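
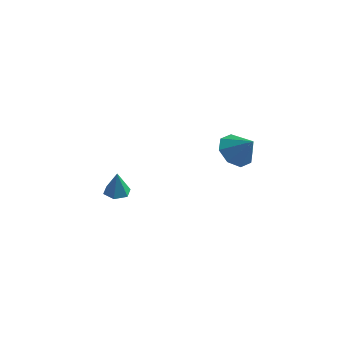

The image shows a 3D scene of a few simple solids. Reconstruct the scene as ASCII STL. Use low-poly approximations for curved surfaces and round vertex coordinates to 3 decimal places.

solid 
facet normal -0.655 0.152 -0.741
outer loop
vertex 3.341 2.754 0.584
vertex 2.867 2.202 0.89
vertex 2.946 2.983 0.98
endloop
endfacet
facet normal 0.681 0.671 0.292
outer loop
vertex 3.341 2.754 0.584
vertex 2.946 2.983 0.98
vertex 3.573 2.038 1.69
endloop
endfacet
facet normal -0.654 0.152 -0.741
outer loop
vertex 2.946 2.983 0.98
vertex 2.867 2.202 0.89
vertex 2.504 2.754 1.323
endloop
endfacet
facet normal 0.205 0.671 0.712
outer loop
vertex 2.946 2.983 0.98
vertex 2.504 2.754 1.323
vertex 3.573 2.038 1.69
endloop
endfacet
facet normal -0.654 0.151 -0.741
outer loop
vertex 2.504 2.754 1.323
vertex 2.867 2.202 0.89
vertex 2.274 2.201 1.413
endloop
endfacet
facet normal -0.175 0.229 0.958
outer loop
vertex 2.504 2.754 1.323
vertex 2.274 2.201 1.413
vertex 3.573 2.038 1.69
endloop
endfacet
facet normal -0.654 0.152 -0.741
outer loop
vertex 2.274 2.201 1.413
vertex 2.867 2.202 0.89
vertex 2.392 1.649 1.196
endloop
endfacet
facet normal -0.239 -0.399 0.885
outer loop
vertex 2.274 2.201 1.413
vertex 2.392 1.649 1.196
vertex 3.573 2.038 1.69
endloop
endfacet
facet normal -0.654 0.152 -0.741
outer loop
vertex 2.392 1.649 1.196
vertex 2.867 2.202 0.89
vertex 2.788 1.421 0.8
endloop
endfacet
facet normal 0.053 -0.842 0.537
outer loop
vertex 2.392 1.649 1.196
vertex 2.788 1.421 0.8
vertex 3.573 2.038 1.69
endloop
endfacet
facet normal -0.654 0.152 -0.741
outer loop
vertex 2.788 1.421 0.8
vertex 2.867 2.202 0.89
vertex 3.23 1.65 0.457
endloop
endfacet
facet normal 0.527 -0.841 0.118
outer loop
vertex 2.788 1.421 0.8
vertex 3.23 1.65 0.457
vertex 3.573 2.038 1.69
endloop
endfacet
facet normal -0.655 0.151 -0.741
outer loop
vertex 3.23 1.65 0.457
vertex 2.867 2.202 0.89
vertex 3.459 2.202 0.367
endloop
endfacet
facet normal 0.909 -0.398 -0.128
outer loop
vertex 3.23 1.65 0.457
vertex 3.459 2.202 0.367
vertex 3.573 2.038 1.69
endloop
endfacet
facet normal -0.654 0.151 -0.741
outer loop
vertex 3.459 2.202 0.367
vertex 2.867 2.202 0.89
vertex 3.341 2.754 0.584
endloop
endfacet
facet normal 0.972 0.229 -0.055
outer loop
vertex 3.459 2.202 0.367
vertex 3.341 2.754 0.584
vertex 3.573 2.038 1.69
endloop
endfacet
facet normal -0.031 0.019 -0.999
outer loop
vertex -1.698 2.985 -3.51
vertex -2.208 3.191 -3.49
vertex -1.775 3.53 -3.497
endloop
endfacet
facet normal 0.921 0.121 0.370
outer loop
vertex -1.698 2.985 -3.51
vertex -1.775 3.53 -3.497
vertex -2.172 3.169 -2.39
endloop
endfacet
facet normal -0.033 0.021 -0.999
outer loop
vertex -1.775 3.53 -3.497
vertex -2.208 3.191 -3.49
vertex -2.285 3.735 -3.476
endloop
endfacet
facet normal 0.356 0.843 0.403
outer loop
vertex -1.775 3.53 -3.497
vertex -2.285 3.735 -3.476
vertex -2.172 3.169 -2.39
endloop
endfacet
facet normal -0.033 0.021 -0.999
outer loop
vertex -2.285 3.735 -3.476
vertex -2.208 3.191 -3.49
vertex -2.718 3.396 -3.469
endloop
endfacet
facet normal -0.552 0.714 0.430
outer loop
vertex -2.285 3.735 -3.476
vertex -2.718 3.396 -3.469
vertex -2.172 3.169 -2.39
endloop
endfacet
facet normal -0.033 0.019 -0.999
outer loop
vertex -2.718 3.396 -3.469
vertex -2.208 3.191 -3.49
vertex -2.641 2.852 -3.482
endloop
endfacet
facet normal -0.895 -0.137 0.424
outer loop
vertex -2.718 3.396 -3.469
vertex -2.641 2.852 -3.482
vertex -2.172 3.169 -2.39
endloop
endfacet
facet normal -0.033 0.019 -0.999
outer loop
vertex -2.641 2.852 -3.482
vertex -2.208 3.191 -3.49
vertex -2.131 2.646 -3.503
endloop
endfacet
facet normal -0.331 -0.859 0.391
outer loop
vertex -2.641 2.852 -3.482
vertex -2.131 2.646 -3.503
vertex -2.172 3.169 -2.39
endloop
endfacet
facet normal -0.031 0.019 -0.999
outer loop
vertex -2.131 2.646 -3.503
vertex -2.208 3.191 -3.49
vertex -1.698 2.985 -3.51
endloop
endfacet
facet normal 0.578 -0.730 0.364
outer loop
vertex -2.131 2.646 -3.503
vertex -1.698 2.985 -3.51
vertex -2.172 3.169 -2.39
endloop
endfacet

endsolid


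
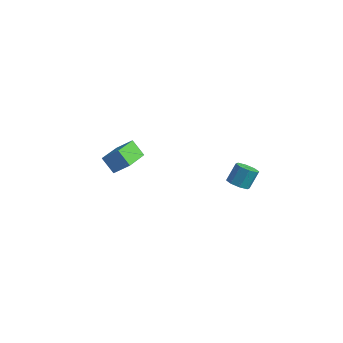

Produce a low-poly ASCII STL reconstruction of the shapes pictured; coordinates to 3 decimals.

solid 
facet normal -0.058 -0.530 -0.846
outer loop
vertex 4.056 -0.208 -1.377
vertex 3.606 -0.603 -1.099
vertex 3.584 -0.043 -1.448
endloop
endfacet
facet normal 0.351 0.782 -0.514
outer loop
vertex 4.056 -0.208 -1.377
vertex 3.584 -0.043 -1.448
vertex 4.123 0.418 -0.379
endloop
endfacet
facet normal 0.349 0.783 -0.514
outer loop
vertex 4.123 0.418 -0.379
vertex 3.584 -0.043 -1.448
vertex 3.651 0.582 -0.45
endloop
endfacet
facet normal 0.057 0.530 0.846
outer loop
vertex 4.123 0.418 -0.379
vertex 3.651 0.582 -0.45
vertex 3.674 0.023 -0.101
endloop
endfacet
facet normal -0.056 -0.530 -0.846
outer loop
vertex 3.584 -0.043 -1.448
vertex 3.606 -0.603 -1.099
vertex 3.125 -0.207 -1.315
endloop
endfacet
facet normal -0.414 0.784 -0.463
outer loop
vertex 3.584 -0.043 -1.448
vertex 3.125 -0.207 -1.315
vertex 3.651 0.582 -0.45
endloop
endfacet
facet normal -0.413 0.784 -0.464
outer loop
vertex 3.651 0.582 -0.45
vertex 3.125 -0.207 -1.315
vertex 3.192 0.419 -0.317
endloop
endfacet
facet normal 0.057 0.530 0.846
outer loop
vertex 3.651 0.582 -0.45
vertex 3.192 0.419 -0.317
vertex 3.674 0.023 -0.101
endloop
endfacet
facet normal -0.057 -0.531 -0.846
outer loop
vertex 3.125 -0.207 -1.315
vertex 3.606 -0.603 -1.099
vertex 2.948 -0.602 -1.055
endloop
endfacet
facet normal -0.935 0.326 -0.142
outer loop
vertex 3.125 -0.207 -1.315
vertex 2.948 -0.602 -1.055
vertex 3.192 0.419 -0.317
endloop
endfacet
facet normal -0.935 0.326 -0.142
outer loop
vertex 3.192 0.419 -0.317
vertex 2.948 -0.602 -1.055
vertex 3.015 0.024 -0.057
endloop
endfacet
facet normal 0.057 0.531 0.846
outer loop
vertex 3.192 0.419 -0.317
vertex 3.015 0.024 -0.057
vertex 3.674 0.023 -0.101
endloop
endfacet
facet normal -0.057 -0.530 -0.846
outer loop
vertex 2.948 -0.602 -1.055
vertex 3.606 -0.603 -1.099
vertex 3.157 -0.998 -0.821
endloop
endfacet
facet normal -0.909 -0.324 0.264
outer loop
vertex 2.948 -0.602 -1.055
vertex 3.157 -0.998 -0.821
vertex 3.015 0.024 -0.057
endloop
endfacet
facet normal -0.909 -0.324 0.264
outer loop
vertex 3.015 0.024 -0.057
vertex 3.157 -0.998 -0.821
vertex 3.224 -0.372 0.177
endloop
endfacet
facet normal 0.057 0.530 0.846
outer loop
vertex 3.015 0.024 -0.057
vertex 3.224 -0.372 0.177
vertex 3.674 0.023 -0.101
endloop
endfacet
facet normal -0.057 -0.530 -0.846
outer loop
vertex 3.157 -0.998 -0.821
vertex 3.606 -0.603 -1.099
vertex 3.629 -1.162 -0.75
endloop
endfacet
facet normal -0.349 -0.783 0.515
outer loop
vertex 3.157 -0.998 -0.821
vertex 3.629 -1.162 -0.75
vertex 3.224 -0.372 0.177
endloop
endfacet
facet normal -0.351 -0.783 0.514
outer loop
vertex 3.224 -0.372 0.177
vertex 3.629 -1.162 -0.75
vertex 3.696 -0.537 0.248
endloop
endfacet
facet normal 0.058 0.530 0.846
outer loop
vertex 3.224 -0.372 0.177
vertex 3.696 -0.537 0.248
vertex 3.674 0.023 -0.101
endloop
endfacet
facet normal -0.057 -0.530 -0.846
outer loop
vertex 3.629 -1.162 -0.75
vertex 3.606 -0.603 -1.099
vertex 4.088 -0.999 -0.883
endloop
endfacet
facet normal 0.413 -0.784 0.463
outer loop
vertex 3.629 -1.162 -0.75
vertex 4.088 -0.999 -0.883
vertex 3.696 -0.537 0.248
endloop
endfacet
facet normal 0.414 -0.783 0.464
outer loop
vertex 3.696 -0.537 0.248
vertex 4.088 -0.999 -0.883
vertex 4.155 -0.373 0.115
endloop
endfacet
facet normal 0.056 0.530 0.846
outer loop
vertex 3.696 -0.537 0.248
vertex 4.155 -0.373 0.115
vertex 3.674 0.023 -0.101
endloop
endfacet
facet normal -0.057 -0.531 -0.846
outer loop
vertex 4.088 -0.999 -0.883
vertex 3.606 -0.603 -1.099
vertex 4.265 -0.604 -1.143
endloop
endfacet
facet normal 0.935 -0.326 0.142
outer loop
vertex 4.088 -0.999 -0.883
vertex 4.265 -0.604 -1.143
vertex 4.155 -0.373 0.115
endloop
endfacet
facet normal 0.935 -0.326 0.142
outer loop
vertex 4.155 -0.373 0.115
vertex 4.265 -0.604 -1.143
vertex 4.332 0.022 -0.145
endloop
endfacet
facet normal 0.057 0.531 0.846
outer loop
vertex 4.155 -0.373 0.115
vertex 4.332 0.022 -0.145
vertex 3.674 0.023 -0.101
endloop
endfacet
facet normal -0.057 -0.530 -0.846
outer loop
vertex 4.265 -0.604 -1.143
vertex 3.606 -0.603 -1.099
vertex 4.056 -0.208 -1.377
endloop
endfacet
facet normal 0.909 0.324 -0.264
outer loop
vertex 4.265 -0.604 -1.143
vertex 4.056 -0.208 -1.377
vertex 4.332 0.022 -0.145
endloop
endfacet
facet normal 0.909 0.324 -0.264
outer loop
vertex 4.332 0.022 -0.145
vertex 4.056 -0.208 -1.377
vertex 4.123 0.418 -0.379
endloop
endfacet
facet normal 0.057 0.530 0.846
outer loop
vertex 4.332 0.022 -0.145
vertex 4.123 0.418 -0.379
vertex 3.674 0.023 -0.101
endloop
endfacet
facet normal -0.633 -0.460 -0.623
outer loop
vertex -3.538 -3.422 -1.249
vertex -4.389 -1.569 -1.753
vertex -2.779 -3.306 -2.105
endloop
endfacet
facet normal 0.405 -0.882 0.240
outer loop
vertex -2.071 -2.791 -1.407
vertex -3.538 -3.422 -1.249
vertex -2.779 -3.306 -2.105
endloop
endfacet
facet normal -0.633 -0.460 -0.623
outer loop
vertex -2.779 -3.306 -2.105
vertex -4.389 -1.569 -1.753
vertex -3.63 -1.453 -2.609
endloop
endfacet
facet normal 0.660 0.101 -0.744
outer loop
vertex -3.63 -1.453 -2.609
vertex -2.071 -2.791 -1.407
vertex -2.779 -3.306 -2.105
endloop
endfacet
facet normal -0.660 -0.101 0.744
outer loop
vertex -3.538 -3.422 -1.249
vertex -3.681 -1.054 -1.055
vertex -4.389 -1.569 -1.753
endloop
endfacet
facet normal 0.405 -0.882 0.240
outer loop
vertex -2.83 -2.907 -0.551
vertex -3.538 -3.422 -1.249
vertex -2.071 -2.791 -1.407
endloop
endfacet
facet normal -0.660 -0.101 0.744
outer loop
vertex -2.83 -2.907 -0.551
vertex -3.681 -1.054 -1.055
vertex -3.538 -3.422 -1.249
endloop
endfacet
facet normal -0.405 0.882 -0.240
outer loop
vertex -4.389 -1.569 -1.753
vertex -3.681 -1.054 -1.055
vertex -3.63 -1.453 -2.609
endloop
endfacet
facet normal 0.660 0.101 -0.744
outer loop
vertex -2.922 -0.938 -1.911
vertex -2.071 -2.791 -1.407
vertex -3.63 -1.453 -2.609
endloop
endfacet
facet normal -0.405 0.882 -0.240
outer loop
vertex -3.63 -1.453 -2.609
vertex -3.681 -1.054 -1.055
vertex -2.922 -0.938 -1.911
endloop
endfacet
facet normal 0.633 0.460 0.623
outer loop
vertex -2.922 -0.938 -1.911
vertex -2.83 -2.907 -0.551
vertex -2.071 -2.791 -1.407
endloop
endfacet
facet normal 0.633 0.460 0.623
outer loop
vertex -3.681 -1.054 -1.055
vertex -2.83 -2.907 -0.551
vertex -2.922 -0.938 -1.911
endloop
endfacet

endsolid


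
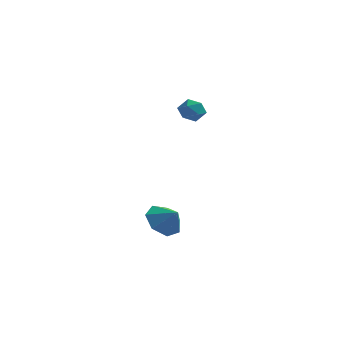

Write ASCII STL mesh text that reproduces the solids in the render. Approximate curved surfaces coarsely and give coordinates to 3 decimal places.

solid 
facet normal -0.814 0.272 0.513
outer loop
vertex 2.266 0.363 3.884
vertex 2.076 -0.375 3.974
vertex 2.52 -0.026 4.494
endloop
endfacet
facet normal -0.290 0.747 0.598
outer loop
vertex 2.266 0.363 3.884
vertex 2.52 -0.026 4.494
vertex 2.99 0.454 4.122
endloop
endfacet
facet normal -0.109 0.993 -0.048
outer loop
vertex 2.266 0.363 3.884
vertex 2.99 0.454 4.122
vertex 2.836 0.401 3.372
endloop
endfacet
facet normal -0.521 0.669 -0.530
outer loop
vertex 2.266 0.363 3.884
vertex 2.836 0.401 3.372
vertex 2.272 -0.111 3.28
endloop
endfacet
facet normal -0.957 0.224 -0.185
outer loop
vertex 2.266 0.363 3.884
vertex 2.272 -0.111 3.28
vertex 2.076 -0.375 3.974
endloop
endfacet
facet normal 0.274 0.407 0.871
outer loop
vertex 2.99 0.454 4.122
vertex 2.52 -0.026 4.494
vertex 3.248 -0.229 4.36
endloop
endfacet
facet normal -0.574 -0.364 0.734
outer loop
vertex 2.52 -0.026 4.494
vertex 2.076 -0.375 3.974
vertex 2.684 -0.741 4.268
endloop
endfacet
facet normal -0.805 -0.442 -0.396
outer loop
vertex 2.076 -0.375 3.974
vertex 2.272 -0.111 3.28
vertex 2.53 -0.794 3.518
endloop
endfacet
facet normal -0.098 0.279 -0.955
outer loop
vertex 2.272 -0.111 3.28
vertex 2.836 0.401 3.372
vertex 3.0 -0.314 3.146
endloop
endfacet
facet normal 0.568 0.804 -0.174
outer loop
vertex 2.836 0.401 3.372
vertex 2.99 0.454 4.122
vertex 3.444 0.035 3.666
endloop
endfacet
facet normal 0.521 -0.669 0.530
outer loop
vertex 3.254 -0.703 3.756
vertex 3.248 -0.229 4.36
vertex 2.684 -0.741 4.268
endloop
endfacet
facet normal 0.109 -0.993 0.048
outer loop
vertex 3.254 -0.703 3.756
vertex 2.684 -0.741 4.268
vertex 2.53 -0.794 3.518
endloop
endfacet
facet normal 0.290 -0.747 -0.598
outer loop
vertex 3.254 -0.703 3.756
vertex 2.53 -0.794 3.518
vertex 3.0 -0.314 3.146
endloop
endfacet
facet normal 0.814 -0.272 -0.513
outer loop
vertex 3.254 -0.703 3.756
vertex 3.0 -0.314 3.146
vertex 3.444 0.035 3.666
endloop
endfacet
facet normal 0.957 -0.224 0.185
outer loop
vertex 3.254 -0.703 3.756
vertex 3.444 0.035 3.666
vertex 3.248 -0.229 4.36
endloop
endfacet
facet normal 0.098 -0.279 0.955
outer loop
vertex 2.684 -0.741 4.268
vertex 3.248 -0.229 4.36
vertex 2.52 -0.026 4.494
endloop
endfacet
facet normal -0.568 -0.804 0.174
outer loop
vertex 2.53 -0.794 3.518
vertex 2.684 -0.741 4.268
vertex 2.076 -0.375 3.974
endloop
endfacet
facet normal -0.274 -0.407 -0.871
outer loop
vertex 3.0 -0.314 3.146
vertex 2.53 -0.794 3.518
vertex 2.272 -0.111 3.28
endloop
endfacet
facet normal 0.574 0.364 -0.734
outer loop
vertex 3.444 0.035 3.666
vertex 3.0 -0.314 3.146
vertex 2.836 0.401 3.372
endloop
endfacet
facet normal 0.805 0.442 0.396
outer loop
vertex 3.248 -0.229 4.36
vertex 3.444 0.035 3.666
vertex 2.99 0.454 4.122
endloop
endfacet
facet normal -0.706 0.267 -0.656
outer loop
vertex 2.545 -1.523 -3.08
vertex 2.003 -2.433 -2.867
vertex 1.919 -1.47 -2.385
endloop
endfacet
facet normal 0.630 0.573 0.524
outer loop
vertex 2.545 -1.523 -3.08
vertex 1.919 -1.47 -2.385
vertex 2.837 -2.747 -2.093
endloop
endfacet
facet normal -0.707 0.266 -0.655
outer loop
vertex 1.919 -1.47 -2.385
vertex 2.003 -2.433 -2.867
vertex 1.357 -2.142 -2.052
endloop
endfacet
facet normal 0.160 0.328 0.931
outer loop
vertex 1.919 -1.47 -2.385
vertex 1.357 -2.142 -2.052
vertex 2.837 -2.747 -2.093
endloop
endfacet
facet normal -0.707 0.267 -0.655
outer loop
vertex 1.357 -2.142 -2.052
vertex 2.003 -2.433 -2.867
vertex 1.281 -3.033 -2.333
endloop
endfacet
facet normal -0.093 -0.292 0.952
outer loop
vertex 1.357 -2.142 -2.052
vertex 1.281 -3.033 -2.333
vertex 2.837 -2.747 -2.093
endloop
endfacet
facet normal -0.706 0.266 -0.656
outer loop
vertex 1.281 -3.033 -2.333
vertex 2.003 -2.433 -2.867
vertex 1.75 -3.472 -3.016
endloop
endfacet
facet normal 0.063 -0.819 0.570
outer loop
vertex 1.281 -3.033 -2.333
vertex 1.75 -3.472 -3.016
vertex 2.837 -2.747 -2.093
endloop
endfacet
facet normal -0.707 0.266 -0.655
outer loop
vertex 1.75 -3.472 -3.016
vertex 2.003 -2.433 -2.867
vertex 2.409 -3.128 -3.587
endloop
endfacet
facet normal 0.510 -0.857 0.072
outer loop
vertex 1.75 -3.472 -3.016
vertex 2.409 -3.128 -3.587
vertex 2.837 -2.747 -2.093
endloop
endfacet
facet normal -0.706 0.267 -0.656
outer loop
vertex 2.409 -3.128 -3.587
vertex 2.003 -2.433 -2.867
vertex 2.763 -2.261 -3.615
endloop
endfacet
facet normal 0.911 -0.377 -0.165
outer loop
vertex 2.409 -3.128 -3.587
vertex 2.763 -2.261 -3.615
vertex 2.837 -2.747 -2.093
endloop
endfacet
facet normal -0.706 0.267 -0.656
outer loop
vertex 2.763 -2.261 -3.615
vertex 2.003 -2.433 -2.867
vertex 2.545 -1.523 -3.08
endloop
endfacet
facet normal 0.965 0.259 0.036
outer loop
vertex 2.763 -2.261 -3.615
vertex 2.545 -1.523 -3.08
vertex 2.837 -2.747 -2.093
endloop
endfacet

endsolid


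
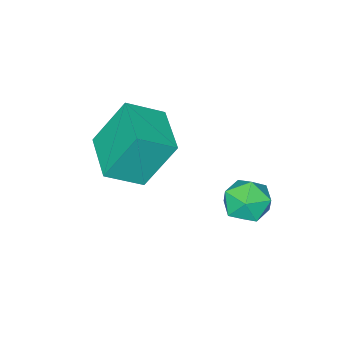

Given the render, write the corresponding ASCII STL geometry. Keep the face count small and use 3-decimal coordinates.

solid 
facet normal -0.641 0.354 0.681
outer loop
vertex -2.071 1.072 -2.443
vertex -1.392 1.063 -1.799
vertex -1.529 1.825 -2.324
endloop
endfacet
facet normal -0.813 0.581 0.026
outer loop
vertex -2.071 1.072 -2.443
vertex -1.529 1.825 -2.324
vertex -1.757 1.545 -3.187
endloop
endfacet
facet normal -0.923 0.007 -0.385
outer loop
vertex -2.071 1.072 -2.443
vertex -1.757 1.545 -3.187
vertex -1.761 0.609 -3.195
endloop
endfacet
facet normal -0.819 -0.574 0.016
outer loop
vertex -2.071 1.072 -2.443
vertex -1.761 0.609 -3.195
vertex -1.535 0.311 -2.337
endloop
endfacet
facet normal -0.645 -0.360 0.675
outer loop
vertex -2.071 1.072 -2.443
vertex -1.535 0.311 -2.337
vertex -1.392 1.063 -1.799
endloop
endfacet
facet normal -0.255 0.937 -0.237
outer loop
vertex -1.757 1.545 -3.187
vertex -1.529 1.825 -2.324
vertex -0.885 1.829 -3.003
endloop
endfacet
facet normal 0.024 0.570 0.821
outer loop
vertex -1.529 1.825 -2.324
vertex -1.392 1.063 -1.799
vertex -0.659 1.531 -2.145
endloop
endfacet
facet normal 0.019 -0.584 0.811
outer loop
vertex -1.392 1.063 -1.799
vertex -1.535 0.311 -2.337
vertex -0.663 0.595 -2.153
endloop
endfacet
facet normal -0.262 -0.931 -0.254
outer loop
vertex -1.535 0.311 -2.337
vertex -1.761 0.609 -3.195
vertex -0.891 0.315 -3.016
endloop
endfacet
facet normal -0.432 0.010 -0.902
outer loop
vertex -1.761 0.609 -3.195
vertex -1.757 1.545 -3.187
vertex -1.028 1.077 -3.541
endloop
endfacet
facet normal 0.819 0.574 -0.016
outer loop
vertex -0.349 1.068 -2.897
vertex -0.885 1.829 -3.003
vertex -0.659 1.531 -2.145
endloop
endfacet
facet normal 0.923 -0.007 0.385
outer loop
vertex -0.349 1.068 -2.897
vertex -0.659 1.531 -2.145
vertex -0.663 0.595 -2.153
endloop
endfacet
facet normal 0.813 -0.581 -0.026
outer loop
vertex -0.349 1.068 -2.897
vertex -0.663 0.595 -2.153
vertex -0.891 0.315 -3.016
endloop
endfacet
facet normal 0.641 -0.354 -0.681
outer loop
vertex -0.349 1.068 -2.897
vertex -0.891 0.315 -3.016
vertex -1.028 1.077 -3.541
endloop
endfacet
facet normal 0.645 0.360 -0.675
outer loop
vertex -0.349 1.068 -2.897
vertex -1.028 1.077 -3.541
vertex -0.885 1.829 -3.003
endloop
endfacet
facet normal 0.262 0.931 0.254
outer loop
vertex -0.659 1.531 -2.145
vertex -0.885 1.829 -3.003
vertex -1.529 1.825 -2.324
endloop
endfacet
facet normal 0.432 -0.010 0.902
outer loop
vertex -0.663 0.595 -2.153
vertex -0.659 1.531 -2.145
vertex -1.392 1.063 -1.799
endloop
endfacet
facet normal 0.255 -0.937 0.237
outer loop
vertex -0.891 0.315 -3.016
vertex -0.663 0.595 -2.153
vertex -1.535 0.311 -2.337
endloop
endfacet
facet normal -0.024 -0.570 -0.821
outer loop
vertex -1.028 1.077 -3.541
vertex -0.891 0.315 -3.016
vertex -1.761 0.609 -3.195
endloop
endfacet
facet normal -0.019 0.584 -0.811
outer loop
vertex -0.885 1.829 -3.003
vertex -1.028 1.077 -3.541
vertex -1.757 1.545 -3.187
endloop
endfacet
facet normal -0.509 -0.859 0.058
outer loop
vertex 0.448 -2.919 0.789
vertex -0.714 -2.284 0.002
vertex 1.327 -3.563 -1.03
endloop
endfacet
facet normal 0.754 -0.412 0.511
outer loop
vertex 2.314 -1.896 -1.142
vertex 0.448 -2.919 0.789
vertex 1.327 -3.563 -1.03
endloop
endfacet
facet normal -0.509 -0.859 0.058
outer loop
vertex 1.327 -3.563 -1.03
vertex -0.714 -2.284 0.002
vertex 0.165 -2.927 -1.816
endloop
endfacet
facet normal 0.415 -0.303 -0.858
outer loop
vertex 0.165 -2.927 -1.816
vertex 2.314 -1.896 -1.142
vertex 1.327 -3.563 -1.03
endloop
endfacet
facet normal -0.415 0.303 0.858
outer loop
vertex 0.448 -2.919 0.789
vertex 0.273 -0.617 -0.11
vertex -0.714 -2.284 0.002
endloop
endfacet
facet normal 0.754 -0.412 0.511
outer loop
vertex 1.435 -1.253 0.676
vertex 0.448 -2.919 0.789
vertex 2.314 -1.896 -1.142
endloop
endfacet
facet normal -0.414 0.304 0.858
outer loop
vertex 1.435 -1.253 0.676
vertex 0.273 -0.617 -0.11
vertex 0.448 -2.919 0.789
endloop
endfacet
facet normal -0.754 0.412 -0.511
outer loop
vertex -0.714 -2.284 0.002
vertex 0.273 -0.617 -0.11
vertex 0.165 -2.927 -1.816
endloop
endfacet
facet normal 0.415 -0.304 -0.858
outer loop
vertex 1.152 -1.261 -1.929
vertex 2.314 -1.896 -1.142
vertex 0.165 -2.927 -1.816
endloop
endfacet
facet normal -0.754 0.412 -0.511
outer loop
vertex 0.165 -2.927 -1.816
vertex 0.273 -0.617 -0.11
vertex 1.152 -1.261 -1.929
endloop
endfacet
facet normal 0.509 0.859 -0.058
outer loop
vertex 1.152 -1.261 -1.929
vertex 1.435 -1.253 0.676
vertex 2.314 -1.896 -1.142
endloop
endfacet
facet normal 0.509 0.859 -0.058
outer loop
vertex 0.273 -0.617 -0.11
vertex 1.435 -1.253 0.676
vertex 1.152 -1.261 -1.929
endloop
endfacet

endsolid


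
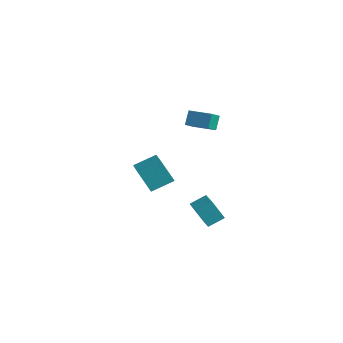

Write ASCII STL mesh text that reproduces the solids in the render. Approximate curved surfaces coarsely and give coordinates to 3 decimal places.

solid 
facet normal -0.575 -0.042 0.817
outer loop
vertex -1.4 -3.912 0.268
vertex -2.818 -2.507 -0.658
vertex -2.125 -5.019 -0.3
endloop
endfacet
facet normal 0.645 -0.638 0.421
outer loop
vertex -1.222 -4.953 -1.582
vertex -1.4 -3.912 0.268
vertex -2.125 -5.019 -0.3
endloop
endfacet
facet normal -0.575 -0.042 0.817
outer loop
vertex -2.125 -5.019 -0.3
vertex -2.818 -2.507 -0.658
vertex -3.543 -3.614 -1.226
endloop
endfacet
facet normal -0.504 -0.768 -0.394
outer loop
vertex -3.543 -3.614 -1.226
vertex -1.222 -4.953 -1.582
vertex -2.125 -5.019 -0.3
endloop
endfacet
facet normal 0.504 0.768 0.394
outer loop
vertex -1.4 -3.912 0.268
vertex -1.915 -2.441 -1.94
vertex -2.818 -2.507 -0.658
endloop
endfacet
facet normal 0.645 -0.638 0.421
outer loop
vertex -0.497 -3.846 -1.014
vertex -1.4 -3.912 0.268
vertex -1.222 -4.953 -1.582
endloop
endfacet
facet normal 0.504 0.768 0.394
outer loop
vertex -0.497 -3.846 -1.014
vertex -1.915 -2.441 -1.94
vertex -1.4 -3.912 0.268
endloop
endfacet
facet normal -0.645 0.638 -0.421
outer loop
vertex -2.818 -2.507 -0.658
vertex -1.915 -2.441 -1.94
vertex -3.543 -3.614 -1.226
endloop
endfacet
facet normal -0.504 -0.768 -0.394
outer loop
vertex -2.64 -3.548 -2.508
vertex -1.222 -4.953 -1.582
vertex -3.543 -3.614 -1.226
endloop
endfacet
facet normal -0.645 0.638 -0.421
outer loop
vertex -3.543 -3.614 -1.226
vertex -1.915 -2.441 -1.94
vertex -2.64 -3.548 -2.508
endloop
endfacet
facet normal 0.575 0.042 -0.817
outer loop
vertex -2.64 -3.548 -2.508
vertex -0.497 -3.846 -1.014
vertex -1.222 -4.953 -1.582
endloop
endfacet
facet normal 0.575 0.042 -0.817
outer loop
vertex -1.915 -2.441 -1.94
vertex -0.497 -3.846 -1.014
vertex -2.64 -3.548 -2.508
endloop
endfacet
facet normal -0.548 -0.135 0.825
outer loop
vertex 0.487 -3.324 -3.243
vertex 0.977 -2.492 -2.782
vertex -0.57 -2.398 -3.794
endloop
endfacet
facet normal -0.457 -0.778 -0.431
outer loop
vertex 0.203 -2.208 -4.958
vertex 0.487 -3.324 -3.243
vertex -0.57 -2.398 -3.794
endloop
endfacet
facet normal -0.548 -0.133 0.826
outer loop
vertex -0.57 -2.398 -3.794
vertex 0.977 -2.492 -2.782
vertex -0.08 -1.565 -3.334
endloop
endfacet
facet normal -0.700 0.613 -0.365
outer loop
vertex -0.08 -1.565 -3.334
vertex 0.203 -2.208 -4.958
vertex -0.57 -2.398 -3.794
endloop
endfacet
facet normal 0.700 -0.614 0.365
outer loop
vertex 0.487 -3.324 -3.243
vertex 1.75 -2.302 -3.946
vertex 0.977 -2.492 -2.782
endloop
endfacet
facet normal -0.458 -0.778 -0.431
outer loop
vertex 1.26 -3.135 -4.406
vertex 0.487 -3.324 -3.243
vertex 0.203 -2.208 -4.958
endloop
endfacet
facet normal 0.700 -0.614 0.366
outer loop
vertex 1.26 -3.135 -4.406
vertex 1.75 -2.302 -3.946
vertex 0.487 -3.324 -3.243
endloop
endfacet
facet normal 0.457 0.778 0.431
outer loop
vertex 0.977 -2.492 -2.782
vertex 1.75 -2.302 -3.946
vertex -0.08 -1.565 -3.334
endloop
endfacet
facet normal -0.700 0.614 -0.365
outer loop
vertex 0.693 -1.376 -4.497
vertex 0.203 -2.208 -4.958
vertex -0.08 -1.565 -3.334
endloop
endfacet
facet normal 0.457 0.778 0.430
outer loop
vertex -0.08 -1.565 -3.334
vertex 1.75 -2.302 -3.946
vertex 0.693 -1.376 -4.497
endloop
endfacet
facet normal 0.549 0.134 -0.825
outer loop
vertex 0.693 -1.376 -4.497
vertex 1.26 -3.135 -4.406
vertex 0.203 -2.208 -4.958
endloop
endfacet
facet normal 0.548 0.134 -0.826
outer loop
vertex 1.75 -2.302 -3.946
vertex 1.26 -3.135 -4.406
vertex 0.693 -1.376 -4.497
endloop
endfacet
facet normal -0.980 -0.156 -0.123
outer loop
vertex -0.334 -3.145 3.165
vertex -0.518 -2.587 3.924
vertex -0.384 -2.37 2.584
endloop
endfacet
facet normal 0.192 -0.581 -0.791
outer loop
vertex 0.978 -2.153 2.756
vertex -0.334 -3.145 3.165
vertex -0.384 -2.37 2.584
endloop
endfacet
facet normal -0.980 -0.156 -0.123
outer loop
vertex -0.384 -2.37 2.584
vertex -0.518 -2.587 3.924
vertex -0.568 -1.812 3.343
endloop
endfacet
facet normal -0.052 0.799 -0.600
outer loop
vertex -0.568 -1.812 3.343
vertex 0.978 -2.153 2.756
vertex -0.384 -2.37 2.584
endloop
endfacet
facet normal 0.052 -0.799 0.600
outer loop
vertex -0.334 -3.145 3.165
vertex 0.844 -2.37 4.096
vertex -0.518 -2.587 3.924
endloop
endfacet
facet normal 0.192 -0.581 -0.791
outer loop
vertex 1.028 -2.928 3.337
vertex -0.334 -3.145 3.165
vertex 0.978 -2.153 2.756
endloop
endfacet
facet normal 0.052 -0.799 0.600
outer loop
vertex 1.028 -2.928 3.337
vertex 0.844 -2.37 4.096
vertex -0.334 -3.145 3.165
endloop
endfacet
facet normal -0.192 0.581 0.791
outer loop
vertex -0.518 -2.587 3.924
vertex 0.844 -2.37 4.096
vertex -0.568 -1.812 3.343
endloop
endfacet
facet normal -0.052 0.799 -0.600
outer loop
vertex 0.794 -1.595 3.515
vertex 0.978 -2.153 2.756
vertex -0.568 -1.812 3.343
endloop
endfacet
facet normal -0.192 0.581 0.791
outer loop
vertex -0.568 -1.812 3.343
vertex 0.844 -2.37 4.096
vertex 0.794 -1.595 3.515
endloop
endfacet
facet normal 0.980 0.156 0.123
outer loop
vertex 0.794 -1.595 3.515
vertex 1.028 -2.928 3.337
vertex 0.978 -2.153 2.756
endloop
endfacet
facet normal 0.980 0.156 0.123
outer loop
vertex 0.844 -2.37 4.096
vertex 1.028 -2.928 3.337
vertex 0.794 -1.595 3.515
endloop
endfacet

endsolid


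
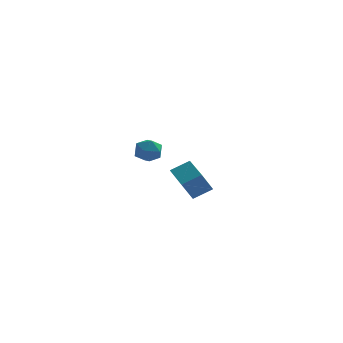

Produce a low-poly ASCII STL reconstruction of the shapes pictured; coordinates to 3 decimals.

solid 
facet normal -0.693 0.511 0.508
outer loop
vertex -0.323 -3.575 2.696
vertex -0.306 -4.03 3.177
vertex 0.099 -3.506 3.202
endloop
endfacet
facet normal -0.290 0.950 0.113
outer loop
vertex -0.323 -3.575 2.696
vertex 0.099 -3.506 3.202
vertex 0.298 -3.372 2.584
endloop
endfacet
facet normal -0.346 0.747 -0.568
outer loop
vertex -0.323 -3.575 2.696
vertex 0.298 -3.372 2.584
vertex 0.015 -3.812 2.178
endloop
endfacet
facet normal -0.783 0.183 -0.595
outer loop
vertex -0.323 -3.575 2.696
vertex 0.015 -3.812 2.178
vertex -0.358 -4.219 2.544
endloop
endfacet
facet normal -0.997 0.037 0.071
outer loop
vertex -0.323 -3.575 2.696
vertex -0.358 -4.219 2.544
vertex -0.306 -4.03 3.177
endloop
endfacet
facet normal 0.390 0.866 0.313
outer loop
vertex 0.298 -3.372 2.584
vertex 0.099 -3.506 3.202
vertex 0.698 -3.701 2.996
endloop
endfacet
facet normal -0.260 0.156 0.953
outer loop
vertex 0.099 -3.506 3.202
vertex -0.306 -4.03 3.177
vertex 0.325 -4.108 3.362
endloop
endfacet
facet normal -0.754 -0.610 0.244
outer loop
vertex -0.306 -4.03 3.177
vertex -0.358 -4.219 2.544
vertex 0.042 -4.548 2.956
endloop
endfacet
facet normal -0.408 -0.375 -0.833
outer loop
vertex -0.358 -4.219 2.544
vertex 0.015 -3.812 2.178
vertex 0.241 -4.414 2.338
endloop
endfacet
facet normal 0.298 0.537 -0.789
outer loop
vertex 0.015 -3.812 2.178
vertex 0.298 -3.372 2.584
vertex 0.646 -3.89 2.363
endloop
endfacet
facet normal 0.783 -0.183 0.595
outer loop
vertex 0.663 -4.345 2.844
vertex 0.698 -3.701 2.996
vertex 0.325 -4.108 3.362
endloop
endfacet
facet normal 0.346 -0.747 0.568
outer loop
vertex 0.663 -4.345 2.844
vertex 0.325 -4.108 3.362
vertex 0.042 -4.548 2.956
endloop
endfacet
facet normal 0.290 -0.950 -0.113
outer loop
vertex 0.663 -4.345 2.844
vertex 0.042 -4.548 2.956
vertex 0.241 -4.414 2.338
endloop
endfacet
facet normal 0.693 -0.511 -0.508
outer loop
vertex 0.663 -4.345 2.844
vertex 0.241 -4.414 2.338
vertex 0.646 -3.89 2.363
endloop
endfacet
facet normal 0.997 -0.037 -0.071
outer loop
vertex 0.663 -4.345 2.844
vertex 0.646 -3.89 2.363
vertex 0.698 -3.701 2.996
endloop
endfacet
facet normal 0.408 0.375 0.833
outer loop
vertex 0.325 -4.108 3.362
vertex 0.698 -3.701 2.996
vertex 0.099 -3.506 3.202
endloop
endfacet
facet normal -0.298 -0.537 0.789
outer loop
vertex 0.042 -4.548 2.956
vertex 0.325 -4.108 3.362
vertex -0.306 -4.03 3.177
endloop
endfacet
facet normal -0.390 -0.866 -0.313
outer loop
vertex 0.241 -4.414 2.338
vertex 0.042 -4.548 2.956
vertex -0.358 -4.219 2.544
endloop
endfacet
facet normal 0.260 -0.156 -0.953
outer loop
vertex 0.646 -3.89 2.363
vertex 0.241 -4.414 2.338
vertex 0.015 -3.812 2.178
endloop
endfacet
facet normal 0.754 0.610 -0.244
outer loop
vertex 0.698 -3.701 2.996
vertex 0.646 -3.89 2.363
vertex 0.298 -3.372 2.584
endloop
endfacet
facet normal -0.839 -0.230 -0.494
outer loop
vertex 1.3 0.4 -0.726
vertex 0.715 1.88 -0.422
vertex 1.769 0.786 -1.702
endloop
endfacet
facet normal 0.360 -0.914 -0.188
outer loop
vertex 2.625 1.02 -1.198
vertex 1.3 0.4 -0.726
vertex 1.769 0.786 -1.702
endloop
endfacet
facet normal -0.838 -0.229 -0.494
outer loop
vertex 1.769 0.786 -1.702
vertex 0.715 1.88 -0.422
vertex 1.185 2.266 -1.398
endloop
endfacet
facet normal 0.408 0.335 -0.849
outer loop
vertex 1.185 2.266 -1.398
vertex 2.625 1.02 -1.198
vertex 1.769 0.786 -1.702
endloop
endfacet
facet normal -0.408 -0.336 0.849
outer loop
vertex 1.3 0.4 -0.726
vertex 1.571 2.114 0.082
vertex 0.715 1.88 -0.422
endloop
endfacet
facet normal 0.361 -0.914 -0.188
outer loop
vertex 2.155 0.634 -0.222
vertex 1.3 0.4 -0.726
vertex 2.625 1.02 -1.198
endloop
endfacet
facet normal -0.409 -0.336 0.849
outer loop
vertex 2.155 0.634 -0.222
vertex 1.571 2.114 0.082
vertex 1.3 0.4 -0.726
endloop
endfacet
facet normal -0.360 0.914 0.188
outer loop
vertex 0.715 1.88 -0.422
vertex 1.571 2.114 0.082
vertex 1.185 2.266 -1.398
endloop
endfacet
facet normal 0.408 0.336 -0.849
outer loop
vertex 2.04 2.5 -0.894
vertex 2.625 1.02 -1.198
vertex 1.185 2.266 -1.398
endloop
endfacet
facet normal -0.361 0.914 0.188
outer loop
vertex 1.185 2.266 -1.398
vertex 1.571 2.114 0.082
vertex 2.04 2.5 -0.894
endloop
endfacet
facet normal 0.838 0.230 0.495
outer loop
vertex 2.04 2.5 -0.894
vertex 2.155 0.634 -0.222
vertex 2.625 1.02 -1.198
endloop
endfacet
facet normal 0.839 0.230 0.494
outer loop
vertex 1.571 2.114 0.082
vertex 2.155 0.634 -0.222
vertex 2.04 2.5 -0.894
endloop
endfacet

endsolid


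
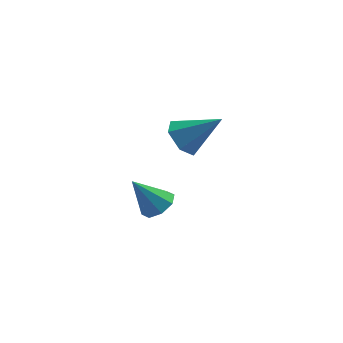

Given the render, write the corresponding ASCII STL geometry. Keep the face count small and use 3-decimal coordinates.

solid 
facet normal -0.785 0.020 -0.619
outer loop
vertex 3.618 -0.065 2.831
vertex 3.17 0.418 3.414
vertex 3.663 0.814 2.802
endloop
endfacet
facet normal 0.869 -0.061 -0.491
outer loop
vertex 3.618 -0.065 2.831
vertex 3.663 0.814 2.802
vertex 4.63 0.382 4.566
endloop
endfacet
facet normal -0.785 0.020 -0.619
outer loop
vertex 3.663 0.814 2.802
vertex 3.17 0.418 3.414
vertex 3.215 1.297 3.385
endloop
endfacet
facet normal 0.624 0.766 -0.155
outer loop
vertex 3.663 0.814 2.802
vertex 3.215 1.297 3.385
vertex 4.63 0.382 4.566
endloop
endfacet
facet normal -0.785 0.020 -0.619
outer loop
vertex 3.215 1.297 3.385
vertex 3.17 0.418 3.414
vertex 2.722 0.901 3.998
endloop
endfacet
facet normal 0.053 0.819 0.571
outer loop
vertex 3.215 1.297 3.385
vertex 2.722 0.901 3.998
vertex 4.63 0.382 4.566
endloop
endfacet
facet normal -0.785 0.020 -0.619
outer loop
vertex 2.722 0.901 3.998
vertex 3.17 0.418 3.414
vertex 2.677 0.023 4.027
endloop
endfacet
facet normal -0.274 0.046 0.961
outer loop
vertex 2.722 0.901 3.998
vertex 2.677 0.023 4.027
vertex 4.63 0.382 4.566
endloop
endfacet
facet normal -0.785 0.020 -0.619
outer loop
vertex 2.677 0.023 4.027
vertex 3.17 0.418 3.414
vertex 3.125 -0.46 3.443
endloop
endfacet
facet normal -0.029 -0.781 0.624
outer loop
vertex 2.677 0.023 4.027
vertex 3.125 -0.46 3.443
vertex 4.63 0.382 4.566
endloop
endfacet
facet normal -0.785 0.020 -0.619
outer loop
vertex 3.125 -0.46 3.443
vertex 3.17 0.418 3.414
vertex 3.618 -0.065 2.831
endloop
endfacet
facet normal 0.542 -0.834 -0.101
outer loop
vertex 3.125 -0.46 3.443
vertex 3.618 -0.065 2.831
vertex 4.63 0.382 4.566
endloop
endfacet
facet normal 0.574 0.049 -0.817
outer loop
vertex 2.818 1.681 -0.823
vertex 2.201 1.471 -1.269
vertex 2.501 2.157 -1.017
endloop
endfacet
facet normal 0.353 0.545 0.760
outer loop
vertex 2.818 1.681 -0.823
vertex 2.501 2.157 -1.017
vertex 1.219 1.389 0.129
endloop
endfacet
facet normal 0.574 0.049 -0.817
outer loop
vertex 2.501 2.157 -1.017
vertex 2.201 1.471 -1.269
vertex 2.008 2.232 -1.359
endloop
endfacet
facet normal -0.157 0.893 0.422
outer loop
vertex 2.501 2.157 -1.017
vertex 2.008 2.232 -1.359
vertex 1.219 1.389 0.129
endloop
endfacet
facet normal 0.574 0.049 -0.817
outer loop
vertex 2.008 2.232 -1.359
vertex 2.201 1.471 -1.269
vertex 1.628 1.861 -1.648
endloop
endfacet
facet normal -0.708 0.706 0.025
outer loop
vertex 2.008 2.232 -1.359
vertex 1.628 1.861 -1.648
vertex 1.219 1.389 0.129
endloop
endfacet
facet normal 0.574 0.048 -0.818
outer loop
vertex 1.628 1.861 -1.648
vertex 2.201 1.471 -1.269
vertex 1.583 1.262 -1.715
endloop
endfacet
facet normal -0.975 0.096 -0.199
outer loop
vertex 1.628 1.861 -1.648
vertex 1.583 1.262 -1.715
vertex 1.219 1.389 0.129
endloop
endfacet
facet normal 0.574 0.048 -0.818
outer loop
vertex 1.583 1.262 -1.715
vertex 2.201 1.471 -1.269
vertex 1.901 0.785 -1.52
endloop
endfacet
facet normal -0.803 -0.584 -0.118
outer loop
vertex 1.583 1.262 -1.715
vertex 1.901 0.785 -1.52
vertex 1.219 1.389 0.129
endloop
endfacet
facet normal 0.573 0.049 -0.818
outer loop
vertex 1.901 0.785 -1.52
vertex 2.201 1.471 -1.269
vertex 2.394 0.711 -1.179
endloop
endfacet
facet normal -0.292 -0.931 0.220
outer loop
vertex 1.901 0.785 -1.52
vertex 2.394 0.711 -1.179
vertex 1.219 1.389 0.129
endloop
endfacet
facet normal 0.574 0.049 -0.817
outer loop
vertex 2.394 0.711 -1.179
vertex 2.201 1.471 -1.269
vertex 2.774 1.082 -0.89
endloop
endfacet
facet normal 0.257 -0.744 0.617
outer loop
vertex 2.394 0.711 -1.179
vertex 2.774 1.082 -0.89
vertex 1.219 1.389 0.129
endloop
endfacet
facet normal 0.574 0.049 -0.817
outer loop
vertex 2.774 1.082 -0.89
vertex 2.201 1.471 -1.269
vertex 2.818 1.681 -0.823
endloop
endfacet
facet normal 0.525 -0.133 0.841
outer loop
vertex 2.774 1.082 -0.89
vertex 2.818 1.681 -0.823
vertex 1.219 1.389 0.129
endloop
endfacet

endsolid


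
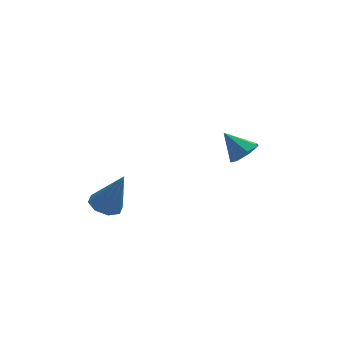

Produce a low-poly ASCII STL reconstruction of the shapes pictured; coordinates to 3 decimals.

solid 
facet normal -0.390 0.126 -0.912
outer loop
vertex -3.312 -3.449 2.58
vertex -3.956 -3.043 2.911
vertex -3.209 -2.824 2.622
endloop
endfacet
facet normal 0.984 -0.157 -0.079
outer loop
vertex -3.312 -3.449 2.58
vertex -3.209 -2.824 2.622
vertex -3.104 -3.317 4.909
endloop
endfacet
facet normal -0.390 0.125 -0.912
outer loop
vertex -3.209 -2.824 2.622
vertex -3.956 -3.043 2.911
vertex -3.544 -2.327 2.833
endloop
endfacet
facet normal 0.842 0.535 0.077
outer loop
vertex -3.209 -2.824 2.622
vertex -3.544 -2.327 2.833
vertex -3.104 -3.317 4.909
endloop
endfacet
facet normal -0.389 0.124 -0.913
outer loop
vertex -3.544 -2.327 2.833
vertex -3.956 -3.043 2.911
vertex -4.121 -2.25 3.089
endloop
endfacet
facet normal 0.280 0.888 0.364
outer loop
vertex -3.544 -2.327 2.833
vertex -4.121 -2.25 3.089
vertex -3.104 -3.317 4.909
endloop
endfacet
facet normal -0.390 0.124 -0.913
outer loop
vertex -4.121 -2.25 3.089
vertex -3.956 -3.043 2.911
vertex -4.6 -2.638 3.241
endloop
endfacet
facet normal -0.369 0.697 0.615
outer loop
vertex -4.121 -2.25 3.089
vertex -4.6 -2.638 3.241
vertex -3.104 -3.317 4.909
endloop
endfacet
facet normal -0.389 0.125 -0.913
outer loop
vertex -4.6 -2.638 3.241
vertex -3.956 -3.043 2.911
vertex -4.703 -3.263 3.199
endloop
endfacet
facet normal -0.727 0.074 0.682
outer loop
vertex -4.6 -2.638 3.241
vertex -4.703 -3.263 3.199
vertex -3.104 -3.317 4.909
endloop
endfacet
facet normal -0.389 0.125 -0.913
outer loop
vertex -4.703 -3.263 3.199
vertex -3.956 -3.043 2.911
vertex -4.368 -3.76 2.988
endloop
endfacet
facet normal -0.584 -0.617 0.527
outer loop
vertex -4.703 -3.263 3.199
vertex -4.368 -3.76 2.988
vertex -3.104 -3.317 4.909
endloop
endfacet
facet normal -0.388 0.125 -0.913
outer loop
vertex -4.368 -3.76 2.988
vertex -3.956 -3.043 2.911
vertex -3.791 -3.837 2.732
endloop
endfacet
facet normal -0.023 -0.971 0.239
outer loop
vertex -4.368 -3.76 2.988
vertex -3.791 -3.837 2.732
vertex -3.104 -3.317 4.909
endloop
endfacet
facet normal -0.390 0.125 -0.912
outer loop
vertex -3.791 -3.837 2.732
vertex -3.956 -3.043 2.911
vertex -3.312 -3.449 2.58
endloop
endfacet
facet normal 0.627 -0.779 -0.012
outer loop
vertex -3.791 -3.837 2.732
vertex -3.312 -3.449 2.58
vertex -3.104 -3.317 4.909
endloop
endfacet
facet normal 0.637 -0.248 -0.730
outer loop
vertex 2.848 3.312 3.075
vertex 2.267 2.747 2.76
vertex 2.367 3.588 2.562
endloop
endfacet
facet normal 0.103 0.913 0.395
outer loop
vertex 2.848 3.312 3.075
vertex 2.367 3.588 2.562
vertex 1.273 3.133 3.9
endloop
endfacet
facet normal 0.636 -0.248 -0.731
outer loop
vertex 2.367 3.588 2.562
vertex 2.267 2.747 2.76
vertex 1.811 3.23 2.199
endloop
endfacet
facet normal -0.489 0.866 -0.105
outer loop
vertex 2.367 3.588 2.562
vertex 1.811 3.23 2.199
vertex 1.273 3.133 3.9
endloop
endfacet
facet normal 0.637 -0.247 -0.730
outer loop
vertex 1.811 3.23 2.199
vertex 2.267 2.747 2.76
vertex 1.598 2.508 2.258
endloop
endfacet
facet normal -0.927 0.251 -0.279
outer loop
vertex 1.811 3.23 2.199
vertex 1.598 2.508 2.258
vertex 1.273 3.133 3.9
endloop
endfacet
facet normal 0.637 -0.249 -0.730
outer loop
vertex 1.598 2.508 2.258
vertex 2.267 2.747 2.76
vertex 1.888 1.966 2.696
endloop
endfacet
facet normal -0.883 -0.469 0.004
outer loop
vertex 1.598 2.508 2.258
vertex 1.888 1.966 2.696
vertex 1.273 3.133 3.9
endloop
endfacet
facet normal 0.636 -0.249 -0.730
outer loop
vertex 1.888 1.966 2.696
vertex 2.267 2.747 2.76
vertex 2.464 2.012 3.182
endloop
endfacet
facet normal -0.388 -0.753 0.531
outer loop
vertex 1.888 1.966 2.696
vertex 2.464 2.012 3.182
vertex 1.273 3.133 3.9
endloop
endfacet
facet normal 0.637 -0.248 -0.730
outer loop
vertex 2.464 2.012 3.182
vertex 2.267 2.747 2.76
vertex 2.891 2.611 3.351
endloop
endfacet
facet normal 0.183 -0.385 0.905
outer loop
vertex 2.464 2.012 3.182
vertex 2.891 2.611 3.351
vertex 1.273 3.133 3.9
endloop
endfacet
facet normal 0.637 -0.248 -0.730
outer loop
vertex 2.891 2.611 3.351
vertex 2.267 2.747 2.76
vertex 2.848 3.312 3.075
endloop
endfacet
facet normal 0.401 0.357 0.844
outer loop
vertex 2.891 2.611 3.351
vertex 2.848 3.312 3.075
vertex 1.273 3.133 3.9
endloop
endfacet

endsolid


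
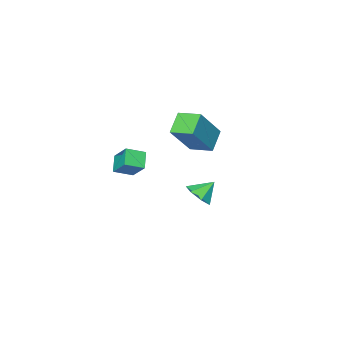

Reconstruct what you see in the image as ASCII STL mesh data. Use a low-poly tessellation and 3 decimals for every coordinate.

solid 
facet normal -0.557 -0.583 0.592
outer loop
vertex 2.514 -3.701 2.453
vertex 1.734 -3.311 2.103
vertex 2.48 -4.539 1.596
endloop
endfacet
facet normal 0.831 -0.414 0.372
outer loop
vertex 2.986 -4.009 1.057
vertex 2.514 -3.701 2.453
vertex 2.48 -4.539 1.596
endloop
endfacet
facet normal -0.556 -0.583 0.593
outer loop
vertex 2.48 -4.539 1.596
vertex 1.734 -3.311 2.103
vertex 1.699 -4.15 1.246
endloop
endfacet
facet normal -0.028 -0.699 -0.714
outer loop
vertex 1.699 -4.15 1.246
vertex 2.986 -4.009 1.057
vertex 2.48 -4.539 1.596
endloop
endfacet
facet normal 0.029 0.699 0.715
outer loop
vertex 2.514 -3.701 2.453
vertex 2.24 -2.781 1.564
vertex 1.734 -3.311 2.103
endloop
endfacet
facet normal 0.830 -0.415 0.372
outer loop
vertex 3.021 -3.17 1.914
vertex 2.514 -3.701 2.453
vertex 2.986 -4.009 1.057
endloop
endfacet
facet normal 0.028 0.699 0.715
outer loop
vertex 3.021 -3.17 1.914
vertex 2.24 -2.781 1.564
vertex 2.514 -3.701 2.453
endloop
endfacet
facet normal -0.831 0.415 -0.372
outer loop
vertex 1.734 -3.311 2.103
vertex 2.24 -2.781 1.564
vertex 1.699 -4.15 1.246
endloop
endfacet
facet normal -0.028 -0.699 -0.715
outer loop
vertex 2.206 -3.619 0.707
vertex 2.986 -4.009 1.057
vertex 1.699 -4.15 1.246
endloop
endfacet
facet normal -0.830 0.415 -0.372
outer loop
vertex 1.699 -4.15 1.246
vertex 2.24 -2.781 1.564
vertex 2.206 -3.619 0.707
endloop
endfacet
facet normal 0.557 0.582 -0.593
outer loop
vertex 2.206 -3.619 0.707
vertex 3.021 -3.17 1.914
vertex 2.986 -4.009 1.057
endloop
endfacet
facet normal 0.556 0.583 -0.592
outer loop
vertex 2.24 -2.781 1.564
vertex 3.021 -3.17 1.914
vertex 2.206 -3.619 0.707
endloop
endfacet
facet normal -0.614 -0.054 -0.788
outer loop
vertex -0.964 -3.071 2.578
vertex -1.346 -2.032 2.804
vertex -0.129 -2.616 1.896
endloop
endfacet
facet normal 0.338 -0.920 -0.200
outer loop
vertex 1.086 -2.508 3.456
vertex -0.964 -3.071 2.578
vertex -0.129 -2.616 1.896
endloop
endfacet
facet normal -0.614 -0.054 -0.788
outer loop
vertex -0.129 -2.616 1.896
vertex -1.346 -2.032 2.804
vertex -0.511 -1.577 2.122
endloop
endfacet
facet normal 0.714 0.389 -0.583
outer loop
vertex -0.511 -1.577 2.122
vertex 1.086 -2.508 3.456
vertex -0.129 -2.616 1.896
endloop
endfacet
facet normal -0.714 -0.389 0.583
outer loop
vertex -0.964 -3.071 2.578
vertex -0.131 -1.924 4.364
vertex -1.346 -2.032 2.804
endloop
endfacet
facet normal 0.338 -0.920 -0.200
outer loop
vertex 0.251 -2.963 4.138
vertex -0.964 -3.071 2.578
vertex 1.086 -2.508 3.456
endloop
endfacet
facet normal -0.714 -0.389 0.583
outer loop
vertex 0.251 -2.963 4.138
vertex -0.131 -1.924 4.364
vertex -0.964 -3.071 2.578
endloop
endfacet
facet normal -0.338 0.920 0.200
outer loop
vertex -1.346 -2.032 2.804
vertex -0.131 -1.924 4.364
vertex -0.511 -1.577 2.122
endloop
endfacet
facet normal 0.714 0.389 -0.583
outer loop
vertex 0.704 -1.469 3.682
vertex 1.086 -2.508 3.456
vertex -0.511 -1.577 2.122
endloop
endfacet
facet normal -0.338 0.920 0.200
outer loop
vertex -0.511 -1.577 2.122
vertex -0.131 -1.924 4.364
vertex 0.704 -1.469 3.682
endloop
endfacet
facet normal 0.614 0.054 0.788
outer loop
vertex 0.704 -1.469 3.682
vertex 0.251 -2.963 4.138
vertex 1.086 -2.508 3.456
endloop
endfacet
facet normal 0.614 0.054 0.788
outer loop
vertex -0.131 -1.924 4.364
vertex 0.251 -2.963 4.138
vertex 0.704 -1.469 3.682
endloop
endfacet
facet normal 0.687 -0.236 -0.687
outer loop
vertex -1.391 -4.367 -1.847
vertex -1.689 -3.853 -2.321
vertex -1.14 -3.758 -1.805
endloop
endfacet
facet normal 0.144 -0.127 0.981
outer loop
vertex -1.391 -4.367 -1.847
vertex -1.14 -3.758 -1.805
vertex -2.411 -3.607 -1.599
endloop
endfacet
facet normal 0.687 -0.235 -0.688
outer loop
vertex -1.14 -3.758 -1.805
vertex -1.689 -3.853 -2.321
vertex -1.303 -3.221 -2.151
endloop
endfacet
facet normal 0.197 0.573 0.796
outer loop
vertex -1.14 -3.758 -1.805
vertex -1.303 -3.221 -2.151
vertex -2.411 -3.607 -1.599
endloop
endfacet
facet normal 0.687 -0.234 -0.688
outer loop
vertex -1.303 -3.221 -2.151
vertex -1.689 -3.853 -2.321
vertex -1.757 -3.16 -2.625
endloop
endfacet
facet normal -0.181 0.939 0.294
outer loop
vertex -1.303 -3.221 -2.151
vertex -1.757 -3.16 -2.625
vertex -2.411 -3.607 -1.599
endloop
endfacet
facet normal 0.687 -0.234 -0.687
outer loop
vertex -1.757 -3.16 -2.625
vertex -1.689 -3.853 -2.321
vertex -2.16 -3.621 -2.871
endloop
endfacet
facet normal -0.705 0.694 -0.147
outer loop
vertex -1.757 -3.16 -2.625
vertex -2.16 -3.621 -2.871
vertex -2.411 -3.607 -1.599
endloop
endfacet
facet normal 0.687 -0.236 -0.688
outer loop
vertex -2.16 -3.621 -2.871
vertex -1.689 -3.853 -2.321
vertex -2.209 -4.256 -2.702
endloop
endfacet
facet normal -0.981 0.024 -0.194
outer loop
vertex -2.16 -3.621 -2.871
vertex -2.209 -4.256 -2.702
vertex -2.411 -3.607 -1.599
endloop
endfacet
facet normal 0.686 -0.234 -0.689
outer loop
vertex -2.209 -4.256 -2.702
vertex -1.689 -3.853 -2.321
vertex -1.866 -4.589 -2.247
endloop
endfacet
facet normal -0.801 -0.568 0.188
outer loop
vertex -2.209 -4.256 -2.702
vertex -1.866 -4.589 -2.247
vertex -2.411 -3.607 -1.599
endloop
endfacet
facet normal 0.688 -0.235 -0.687
outer loop
vertex -1.866 -4.589 -2.247
vertex -1.689 -3.853 -2.321
vertex -1.391 -4.367 -1.847
endloop
endfacet
facet normal -0.301 -0.636 0.711
outer loop
vertex -1.866 -4.589 -2.247
vertex -1.391 -4.367 -1.847
vertex -2.411 -3.607 -1.599
endloop
endfacet

endsolid


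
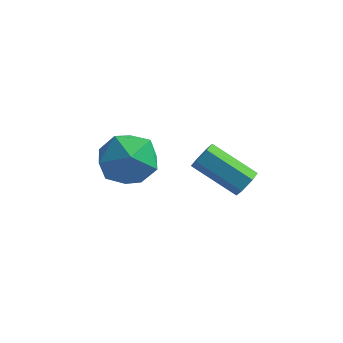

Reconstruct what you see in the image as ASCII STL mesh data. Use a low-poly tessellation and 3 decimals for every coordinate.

solid 
facet normal 0.860 -0.054 -0.507
outer loop
vertex 0.019 0.189 -0.505
vertex -0.258 0.415 -0.999
vertex 0.003 0.792 -0.596
endloop
endfacet
facet normal 0.508 0.142 0.849
outer loop
vertex 0.019 0.189 -0.505
vertex 0.003 0.792 -0.596
vertex -1.746 0.299 0.533
endloop
endfacet
facet normal 0.508 0.142 0.849
outer loop
vertex -1.746 0.299 0.533
vertex 0.003 0.792 -0.596
vertex -1.762 0.902 0.442
endloop
endfacet
facet normal -0.861 0.053 0.506
outer loop
vertex -1.746 0.299 0.533
vertex -1.762 0.902 0.442
vertex -2.022 0.525 0.039
endloop
endfacet
facet normal 0.861 -0.054 -0.506
outer loop
vertex 0.003 0.792 -0.596
vertex -0.258 0.415 -0.999
vertex -0.274 1.018 -1.091
endloop
endfacet
facet normal 0.231 0.927 0.294
outer loop
vertex 0.003 0.792 -0.596
vertex -0.274 1.018 -1.091
vertex -1.762 0.902 0.442
endloop
endfacet
facet normal 0.231 0.927 0.294
outer loop
vertex -1.762 0.902 0.442
vertex -0.274 1.018 -1.091
vertex -2.038 1.128 -0.053
endloop
endfacet
facet normal -0.861 0.054 0.505
outer loop
vertex -1.762 0.902 0.442
vertex -2.038 1.128 -0.053
vertex -2.022 0.525 0.039
endloop
endfacet
facet normal 0.861 -0.054 -0.506
outer loop
vertex -0.274 1.018 -1.091
vertex -0.258 0.415 -0.999
vertex -0.534 0.641 -1.493
endloop
endfacet
facet normal -0.278 0.784 -0.555
outer loop
vertex -0.274 1.018 -1.091
vertex -0.534 0.641 -1.493
vertex -2.038 1.128 -0.053
endloop
endfacet
facet normal -0.278 0.784 -0.555
outer loop
vertex -2.038 1.128 -0.053
vertex -0.534 0.641 -1.493
vertex -2.299 0.751 -0.455
endloop
endfacet
facet normal -0.860 0.055 0.507
outer loop
vertex -2.038 1.128 -0.053
vertex -2.299 0.751 -0.455
vertex -2.022 0.525 0.039
endloop
endfacet
facet normal 0.861 -0.053 -0.506
outer loop
vertex -0.534 0.641 -1.493
vertex -0.258 0.415 -0.999
vertex -0.518 0.038 -1.402
endloop
endfacet
facet normal -0.508 -0.142 -0.849
outer loop
vertex -0.534 0.641 -1.493
vertex -0.518 0.038 -1.402
vertex -2.299 0.751 -0.455
endloop
endfacet
facet normal -0.508 -0.142 -0.849
outer loop
vertex -2.299 0.751 -0.455
vertex -0.518 0.038 -1.402
vertex -2.283 0.148 -0.364
endloop
endfacet
facet normal -0.860 0.054 0.507
outer loop
vertex -2.299 0.751 -0.455
vertex -2.283 0.148 -0.364
vertex -2.022 0.525 0.039
endloop
endfacet
facet normal 0.861 -0.054 -0.505
outer loop
vertex -0.518 0.038 -1.402
vertex -0.258 0.415 -0.999
vertex -0.242 -0.188 -0.907
endloop
endfacet
facet normal -0.231 -0.927 -0.295
outer loop
vertex -0.518 0.038 -1.402
vertex -0.242 -0.188 -0.907
vertex -2.283 0.148 -0.364
endloop
endfacet
facet normal -0.231 -0.927 -0.294
outer loop
vertex -2.283 0.148 -0.364
vertex -0.242 -0.188 -0.907
vertex -2.006 -0.078 0.131
endloop
endfacet
facet normal -0.861 0.054 0.506
outer loop
vertex -2.283 0.148 -0.364
vertex -2.006 -0.078 0.131
vertex -2.022 0.525 0.039
endloop
endfacet
facet normal 0.860 -0.055 -0.507
outer loop
vertex -0.242 -0.188 -0.907
vertex -0.258 0.415 -0.999
vertex 0.019 0.189 -0.505
endloop
endfacet
facet normal 0.278 -0.784 0.555
outer loop
vertex -0.242 -0.188 -0.907
vertex 0.019 0.189 -0.505
vertex -2.006 -0.078 0.131
endloop
endfacet
facet normal 0.278 -0.784 0.555
outer loop
vertex -2.006 -0.078 0.131
vertex 0.019 0.189 -0.505
vertex -1.746 0.299 0.533
endloop
endfacet
facet normal -0.861 0.054 0.506
outer loop
vertex -2.006 -0.078 0.131
vertex -1.746 0.299 0.533
vertex -2.022 0.525 0.039
endloop
endfacet
facet normal 0.214 -0.097 0.972
outer loop
vertex -2.493 -3.159 3.385
vertex -3.605 -3.588 3.587
vertex -2.705 -4.347 3.313
endloop
endfacet
facet normal 0.800 -0.177 0.573
outer loop
vertex -2.493 -3.159 3.385
vertex -2.705 -4.347 3.313
vertex -1.998 -3.809 2.493
endloop
endfacet
facet normal 0.889 0.418 0.189
outer loop
vertex -2.493 -3.159 3.385
vertex -1.998 -3.809 2.493
vertex -2.462 -2.717 2.26
endloop
endfacet
facet normal 0.358 0.866 0.350
outer loop
vertex -2.493 -3.159 3.385
vertex -2.462 -2.717 2.26
vertex -3.455 -2.58 2.936
endloop
endfacet
facet normal -0.060 0.548 0.834
outer loop
vertex -2.493 -3.159 3.385
vertex -3.455 -2.58 2.936
vertex -3.605 -3.588 3.587
endloop
endfacet
facet normal 0.686 -0.717 0.121
outer loop
vertex -1.998 -3.809 2.493
vertex -2.705 -4.347 3.313
vertex -2.805 -4.64 2.144
endloop
endfacet
facet normal -0.262 -0.587 0.766
outer loop
vertex -2.705 -4.347 3.313
vertex -3.605 -3.588 3.587
vertex -3.798 -4.503 2.82
endloop
endfacet
facet normal -0.705 0.456 0.544
outer loop
vertex -3.605 -3.588 3.587
vertex -3.455 -2.58 2.936
vertex -4.262 -3.411 2.587
endloop
endfacet
facet normal -0.030 0.970 -0.241
outer loop
vertex -3.455 -2.58 2.936
vertex -2.462 -2.717 2.26
vertex -3.555 -2.873 1.767
endloop
endfacet
facet normal 0.830 0.245 -0.502
outer loop
vertex -2.462 -2.717 2.26
vertex -1.998 -3.809 2.493
vertex -2.655 -3.632 1.493
endloop
endfacet
facet normal -0.358 -0.866 -0.350
outer loop
vertex -3.767 -4.061 1.695
vertex -2.805 -4.64 2.144
vertex -3.798 -4.503 2.82
endloop
endfacet
facet normal -0.889 -0.418 -0.189
outer loop
vertex -3.767 -4.061 1.695
vertex -3.798 -4.503 2.82
vertex -4.262 -3.411 2.587
endloop
endfacet
facet normal -0.800 0.177 -0.573
outer loop
vertex -3.767 -4.061 1.695
vertex -4.262 -3.411 2.587
vertex -3.555 -2.873 1.767
endloop
endfacet
facet normal -0.214 0.097 -0.972
outer loop
vertex -3.767 -4.061 1.695
vertex -3.555 -2.873 1.767
vertex -2.655 -3.632 1.493
endloop
endfacet
facet normal 0.060 -0.548 -0.834
outer loop
vertex -3.767 -4.061 1.695
vertex -2.655 -3.632 1.493
vertex -2.805 -4.64 2.144
endloop
endfacet
facet normal 0.030 -0.970 0.241
outer loop
vertex -3.798 -4.503 2.82
vertex -2.805 -4.64 2.144
vertex -2.705 -4.347 3.313
endloop
endfacet
facet normal -0.830 -0.245 0.502
outer loop
vertex -4.262 -3.411 2.587
vertex -3.798 -4.503 2.82
vertex -3.605 -3.588 3.587
endloop
endfacet
facet normal -0.686 0.717 -0.121
outer loop
vertex -3.555 -2.873 1.767
vertex -4.262 -3.411 2.587
vertex -3.455 -2.58 2.936
endloop
endfacet
facet normal 0.262 0.587 -0.766
outer loop
vertex -2.655 -3.632 1.493
vertex -3.555 -2.873 1.767
vertex -2.462 -2.717 2.26
endloop
endfacet
facet normal 0.705 -0.456 -0.544
outer loop
vertex -2.805 -4.64 2.144
vertex -2.655 -3.632 1.493
vertex -1.998 -3.809 2.493
endloop
endfacet

endsolid


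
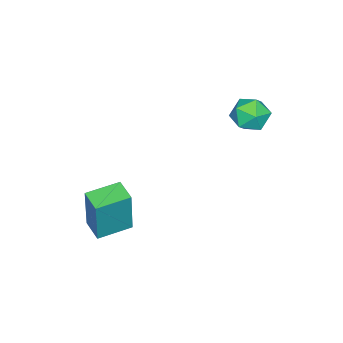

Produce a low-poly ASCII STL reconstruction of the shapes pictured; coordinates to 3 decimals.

solid 
facet normal -0.805 0.588 0.079
outer loop
vertex 0.951 -3.802 -0.151
vertex 1.416 -3.15 -0.269
vertex 0.686 -3.93 -1.897
endloop
endfacet
facet normal -0.574 -0.806 0.146
outer loop
vertex 1.644 -4.63 -1.991
vertex 0.951 -3.802 -0.151
vertex 0.686 -3.93 -1.897
endloop
endfacet
facet normal -0.805 0.588 0.079
outer loop
vertex 0.686 -3.93 -1.897
vertex 1.416 -3.15 -0.269
vertex 1.151 -3.278 -2.015
endloop
endfacet
facet normal -0.149 -0.072 -0.986
outer loop
vertex 1.151 -3.278 -2.015
vertex 1.644 -4.63 -1.991
vertex 0.686 -3.93 -1.897
endloop
endfacet
facet normal 0.149 0.072 0.986
outer loop
vertex 0.951 -3.802 -0.151
vertex 2.374 -3.85 -0.363
vertex 1.416 -3.15 -0.269
endloop
endfacet
facet normal -0.574 -0.806 0.146
outer loop
vertex 1.909 -4.502 -0.245
vertex 0.951 -3.802 -0.151
vertex 1.644 -4.63 -1.991
endloop
endfacet
facet normal 0.149 0.072 0.986
outer loop
vertex 1.909 -4.502 -0.245
vertex 2.374 -3.85 -0.363
vertex 0.951 -3.802 -0.151
endloop
endfacet
facet normal 0.574 0.806 -0.146
outer loop
vertex 1.416 -3.15 -0.269
vertex 2.374 -3.85 -0.363
vertex 1.151 -3.278 -2.015
endloop
endfacet
facet normal -0.149 -0.072 -0.986
outer loop
vertex 2.109 -3.978 -2.109
vertex 1.644 -4.63 -1.991
vertex 1.151 -3.278 -2.015
endloop
endfacet
facet normal 0.574 0.806 -0.146
outer loop
vertex 1.151 -3.278 -2.015
vertex 2.374 -3.85 -0.363
vertex 2.109 -3.978 -2.109
endloop
endfacet
facet normal 0.805 -0.588 -0.079
outer loop
vertex 2.109 -3.978 -2.109
vertex 1.909 -4.502 -0.245
vertex 1.644 -4.63 -1.991
endloop
endfacet
facet normal 0.805 -0.588 -0.079
outer loop
vertex 2.374 -3.85 -0.363
vertex 1.909 -4.502 -0.245
vertex 2.109 -3.978 -2.109
endloop
endfacet
facet normal -0.622 0.510 0.594
outer loop
vertex -1.891 -0.071 2.534
vertex -2.327 -0.624 2.552
vertex -1.817 -0.562 3.033
endloop
endfacet
facet normal 0.052 0.716 0.696
outer loop
vertex -1.891 -0.071 2.534
vertex -1.817 -0.562 3.033
vertex -1.248 -0.294 2.715
endloop
endfacet
facet normal 0.309 0.948 0.072
outer loop
vertex -1.891 -0.071 2.534
vertex -1.248 -0.294 2.715
vertex -1.407 -0.191 2.036
endloop
endfacet
facet normal -0.208 0.886 -0.415
outer loop
vertex -1.891 -0.071 2.534
vertex -1.407 -0.191 2.036
vertex -2.074 -0.395 1.935
endloop
endfacet
facet normal -0.783 0.615 -0.093
outer loop
vertex -1.891 -0.071 2.534
vertex -2.074 -0.395 1.935
vertex -2.327 -0.624 2.552
endloop
endfacet
facet normal 0.430 0.144 0.891
outer loop
vertex -1.248 -0.294 2.715
vertex -1.817 -0.562 3.033
vertex -1.286 -0.985 2.845
endloop
endfacet
facet normal -0.661 -0.191 0.726
outer loop
vertex -1.817 -0.562 3.033
vertex -2.327 -0.624 2.552
vertex -1.953 -1.189 2.744
endloop
endfacet
facet normal -0.922 -0.022 -0.386
outer loop
vertex -2.327 -0.624 2.552
vertex -2.074 -0.395 1.935
vertex -2.112 -1.086 2.065
endloop
endfacet
facet normal 0.010 0.417 -0.909
outer loop
vertex -2.074 -0.395 1.935
vertex -1.407 -0.191 2.036
vertex -1.543 -0.818 1.747
endloop
endfacet
facet normal 0.846 0.520 -0.119
outer loop
vertex -1.407 -0.191 2.036
vertex -1.248 -0.294 2.715
vertex -1.033 -0.756 2.228
endloop
endfacet
facet normal 0.208 -0.886 0.415
outer loop
vertex -1.469 -1.309 2.246
vertex -1.286 -0.985 2.845
vertex -1.953 -1.189 2.744
endloop
endfacet
facet normal -0.309 -0.948 -0.072
outer loop
vertex -1.469 -1.309 2.246
vertex -1.953 -1.189 2.744
vertex -2.112 -1.086 2.065
endloop
endfacet
facet normal -0.052 -0.716 -0.696
outer loop
vertex -1.469 -1.309 2.246
vertex -2.112 -1.086 2.065
vertex -1.543 -0.818 1.747
endloop
endfacet
facet normal 0.622 -0.510 -0.594
outer loop
vertex -1.469 -1.309 2.246
vertex -1.543 -0.818 1.747
vertex -1.033 -0.756 2.228
endloop
endfacet
facet normal 0.783 -0.615 0.093
outer loop
vertex -1.469 -1.309 2.246
vertex -1.033 -0.756 2.228
vertex -1.286 -0.985 2.845
endloop
endfacet
facet normal -0.010 -0.417 0.909
outer loop
vertex -1.953 -1.189 2.744
vertex -1.286 -0.985 2.845
vertex -1.817 -0.562 3.033
endloop
endfacet
facet normal -0.846 -0.520 0.119
outer loop
vertex -2.112 -1.086 2.065
vertex -1.953 -1.189 2.744
vertex -2.327 -0.624 2.552
endloop
endfacet
facet normal -0.430 -0.144 -0.891
outer loop
vertex -1.543 -0.818 1.747
vertex -2.112 -1.086 2.065
vertex -2.074 -0.395 1.935
endloop
endfacet
facet normal 0.661 0.191 -0.726
outer loop
vertex -1.033 -0.756 2.228
vertex -1.543 -0.818 1.747
vertex -1.407 -0.191 2.036
endloop
endfacet
facet normal 0.922 0.022 0.386
outer loop
vertex -1.286 -0.985 2.845
vertex -1.033 -0.756 2.228
vertex -1.248 -0.294 2.715
endloop
endfacet

endsolid


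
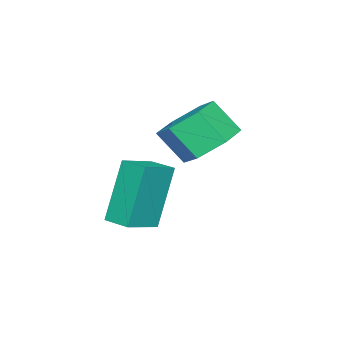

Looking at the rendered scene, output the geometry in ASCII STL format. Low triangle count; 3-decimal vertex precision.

solid 
facet normal -0.070 0.640 -0.765
outer loop
vertex -0.994 -1.256 2.378
vertex -1.496 -0.624 2.953
vertex -0.508 -0.573 2.905
endloop
endfacet
facet normal 0.868 -0.338 -0.362
outer loop
vertex -0.994 -1.256 2.378
vertex -0.508 -0.573 2.905
vertex -0.903 -2.088 3.373
endloop
endfacet
facet normal 0.868 -0.338 -0.362
outer loop
vertex -0.903 -2.088 3.373
vertex -0.508 -0.573 2.905
vertex -0.417 -1.405 3.9
endloop
endfacet
facet normal 0.070 -0.640 0.765
outer loop
vertex -0.903 -2.088 3.373
vertex -0.417 -1.405 3.9
vertex -1.404 -1.456 3.947
endloop
endfacet
facet normal -0.070 0.640 -0.765
outer loop
vertex -0.508 -0.573 2.905
vertex -1.496 -0.624 2.953
vertex -1.009 0.059 3.479
endloop
endfacet
facet normal 0.860 0.428 0.279
outer loop
vertex -0.508 -0.573 2.905
vertex -1.009 0.059 3.479
vertex -0.417 -1.405 3.9
endloop
endfacet
facet normal 0.860 0.428 0.279
outer loop
vertex -0.417 -1.405 3.9
vertex -1.009 0.059 3.479
vertex -0.918 -0.773 4.474
endloop
endfacet
facet normal 0.070 -0.640 0.765
outer loop
vertex -0.417 -1.405 3.9
vertex -0.918 -0.773 4.474
vertex -1.404 -1.456 3.947
endloop
endfacet
facet normal -0.070 0.640 -0.765
outer loop
vertex -1.009 0.059 3.479
vertex -1.496 -0.624 2.953
vertex -1.997 0.008 3.527
endloop
endfacet
facet normal -0.008 0.767 0.642
outer loop
vertex -1.009 0.059 3.479
vertex -1.997 0.008 3.527
vertex -0.918 -0.773 4.474
endloop
endfacet
facet normal -0.008 0.767 0.642
outer loop
vertex -0.918 -0.773 4.474
vertex -1.997 0.008 3.527
vertex -1.906 -0.824 4.522
endloop
endfacet
facet normal 0.070 -0.640 0.765
outer loop
vertex -0.918 -0.773 4.474
vertex -1.906 -0.824 4.522
vertex -1.404 -1.456 3.947
endloop
endfacet
facet normal -0.070 0.640 -0.765
outer loop
vertex -1.997 0.008 3.527
vertex -1.496 -0.624 2.953
vertex -2.483 -0.675 3.0
endloop
endfacet
facet normal -0.868 0.338 0.362
outer loop
vertex -1.997 0.008 3.527
vertex -2.483 -0.675 3.0
vertex -1.906 -0.824 4.522
endloop
endfacet
facet normal -0.868 0.338 0.362
outer loop
vertex -1.906 -0.824 4.522
vertex -2.483 -0.675 3.0
vertex -2.392 -1.507 3.995
endloop
endfacet
facet normal 0.070 -0.640 0.765
outer loop
vertex -1.906 -0.824 4.522
vertex -2.392 -1.507 3.995
vertex -1.404 -1.456 3.947
endloop
endfacet
facet normal -0.070 0.640 -0.765
outer loop
vertex -2.483 -0.675 3.0
vertex -1.496 -0.624 2.953
vertex -1.982 -1.307 2.426
endloop
endfacet
facet normal -0.860 -0.428 -0.279
outer loop
vertex -2.483 -0.675 3.0
vertex -1.982 -1.307 2.426
vertex -2.392 -1.507 3.995
endloop
endfacet
facet normal -0.860 -0.428 -0.279
outer loop
vertex -2.392 -1.507 3.995
vertex -1.982 -1.307 2.426
vertex -1.891 -2.139 3.421
endloop
endfacet
facet normal 0.070 -0.640 0.765
outer loop
vertex -2.392 -1.507 3.995
vertex -1.891 -2.139 3.421
vertex -1.404 -1.456 3.947
endloop
endfacet
facet normal -0.070 0.640 -0.765
outer loop
vertex -1.982 -1.307 2.426
vertex -1.496 -0.624 2.953
vertex -0.994 -1.256 2.378
endloop
endfacet
facet normal 0.008 -0.767 -0.642
outer loop
vertex -1.982 -1.307 2.426
vertex -0.994 -1.256 2.378
vertex -1.891 -2.139 3.421
endloop
endfacet
facet normal 0.008 -0.767 -0.642
outer loop
vertex -1.891 -2.139 3.421
vertex -0.994 -1.256 2.378
vertex -0.903 -2.088 3.373
endloop
endfacet
facet normal 0.070 -0.640 0.765
outer loop
vertex -1.891 -2.139 3.421
vertex -0.903 -2.088 3.373
vertex -1.404 -1.456 3.947
endloop
endfacet
facet normal -0.906 0.224 -0.360
outer loop
vertex -1.502 -2.58 1.897
vertex -1.299 -1.714 1.925
vertex -0.721 -2.699 -0.145
endloop
endfacet
facet normal -0.229 -0.973 -0.031
outer loop
vertex 0.439 -2.986 0.315
vertex -1.502 -2.58 1.897
vertex -0.721 -2.699 -0.145
endloop
endfacet
facet normal -0.906 0.225 -0.360
outer loop
vertex -0.721 -2.699 -0.145
vertex -1.299 -1.714 1.925
vertex -0.517 -1.833 -0.118
endloop
endfacet
facet normal 0.356 -0.055 -0.933
outer loop
vertex -0.517 -1.833 -0.118
vertex 0.439 -2.986 0.315
vertex -0.721 -2.699 -0.145
endloop
endfacet
facet normal -0.357 0.053 0.933
outer loop
vertex -1.502 -2.58 1.897
vertex -0.139 -2.001 2.385
vertex -1.299 -1.714 1.925
endloop
endfacet
facet normal -0.229 -0.973 -0.031
outer loop
vertex -0.343 -2.867 2.358
vertex -1.502 -2.58 1.897
vertex 0.439 -2.986 0.315
endloop
endfacet
facet normal -0.357 0.055 0.932
outer loop
vertex -0.343 -2.867 2.358
vertex -0.139 -2.001 2.385
vertex -1.502 -2.58 1.897
endloop
endfacet
facet normal 0.229 0.973 0.031
outer loop
vertex -1.299 -1.714 1.925
vertex -0.139 -2.001 2.385
vertex -0.517 -1.833 -0.118
endloop
endfacet
facet normal 0.358 -0.054 -0.932
outer loop
vertex 0.642 -2.12 0.343
vertex 0.439 -2.986 0.315
vertex -0.517 -1.833 -0.118
endloop
endfacet
facet normal 0.229 0.973 0.031
outer loop
vertex -0.517 -1.833 -0.118
vertex -0.139 -2.001 2.385
vertex 0.642 -2.12 0.343
endloop
endfacet
facet normal 0.906 -0.224 0.360
outer loop
vertex 0.642 -2.12 0.343
vertex -0.343 -2.867 2.358
vertex 0.439 -2.986 0.315
endloop
endfacet
facet normal 0.906 -0.225 0.359
outer loop
vertex -0.139 -2.001 2.385
vertex -0.343 -2.867 2.358
vertex 0.642 -2.12 0.343
endloop
endfacet

endsolid


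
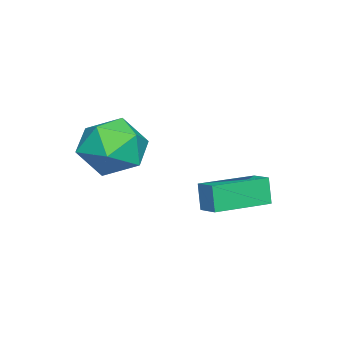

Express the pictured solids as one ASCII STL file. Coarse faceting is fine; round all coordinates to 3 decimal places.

solid 
facet normal -0.601 -0.752 -0.271
outer loop
vertex -0.598 -0.566 0.573
vertex -2.222 0.788 0.42
vertex -0.357 -0.392 -0.445
endloop
endfacet
facet normal 0.766 -0.639 0.072
outer loop
vertex 0.142 0.232 -0.22
vertex -0.598 -0.566 0.573
vertex -0.357 -0.392 -0.445
endloop
endfacet
facet normal -0.601 -0.752 -0.271
outer loop
vertex -0.357 -0.392 -0.445
vertex -2.222 0.788 0.42
vertex -1.981 0.962 -0.598
endloop
endfacet
facet normal 0.227 0.164 -0.960
outer loop
vertex -1.981 0.962 -0.598
vertex 0.142 0.232 -0.22
vertex -0.357 -0.392 -0.445
endloop
endfacet
facet normal -0.227 -0.164 0.960
outer loop
vertex -0.598 -0.566 0.573
vertex -1.723 1.412 0.645
vertex -2.222 0.788 0.42
endloop
endfacet
facet normal 0.766 -0.639 0.072
outer loop
vertex -0.099 0.058 0.798
vertex -0.598 -0.566 0.573
vertex 0.142 0.232 -0.22
endloop
endfacet
facet normal -0.227 -0.164 0.960
outer loop
vertex -0.099 0.058 0.798
vertex -1.723 1.412 0.645
vertex -0.598 -0.566 0.573
endloop
endfacet
facet normal -0.766 0.639 -0.072
outer loop
vertex -2.222 0.788 0.42
vertex -1.723 1.412 0.645
vertex -1.981 0.962 -0.598
endloop
endfacet
facet normal 0.227 0.164 -0.960
outer loop
vertex -1.482 1.586 -0.373
vertex 0.142 0.232 -0.22
vertex -1.981 0.962 -0.598
endloop
endfacet
facet normal -0.766 0.639 -0.072
outer loop
vertex -1.981 0.962 -0.598
vertex -1.723 1.412 0.645
vertex -1.482 1.586 -0.373
endloop
endfacet
facet normal 0.601 0.752 0.271
outer loop
vertex -1.482 1.586 -0.373
vertex -0.099 0.058 0.798
vertex 0.142 0.232 -0.22
endloop
endfacet
facet normal 0.601 0.752 0.271
outer loop
vertex -1.723 1.412 0.645
vertex -0.099 0.058 0.798
vertex -1.482 1.586 -0.373
endloop
endfacet
facet normal -0.055 0.994 0.099
outer loop
vertex 1.923 -1.566 2.326
vertex 0.821 -1.68 2.862
vertex 1.843 -1.692 3.547
endloop
endfacet
facet normal 0.624 0.772 0.121
outer loop
vertex 1.923 -1.566 2.326
vertex 1.843 -1.692 3.547
vertex 2.713 -2.297 2.922
endloop
endfacet
facet normal 0.762 0.425 -0.488
outer loop
vertex 1.923 -1.566 2.326
vertex 2.713 -2.297 2.922
vertex 2.229 -2.659 1.851
endloop
endfacet
facet normal 0.170 0.432 -0.886
outer loop
vertex 1.923 -1.566 2.326
vertex 2.229 -2.659 1.851
vertex 1.06 -2.278 1.813
endloop
endfacet
facet normal -0.335 0.783 -0.523
outer loop
vertex 1.923 -1.566 2.326
vertex 1.06 -2.278 1.813
vertex 0.821 -1.68 2.862
endloop
endfacet
facet normal 0.687 0.308 0.658
outer loop
vertex 2.713 -2.297 2.922
vertex 1.843 -1.692 3.547
vertex 2.1 -2.862 3.827
endloop
endfacet
facet normal -0.410 0.665 0.624
outer loop
vertex 1.843 -1.692 3.547
vertex 0.821 -1.68 2.862
vertex 0.931 -2.481 3.789
endloop
endfacet
facet normal -0.865 0.325 -0.383
outer loop
vertex 0.821 -1.68 2.862
vertex 1.06 -2.278 1.813
vertex 0.447 -2.843 2.718
endloop
endfacet
facet normal -0.047 -0.242 -0.969
outer loop
vertex 1.06 -2.278 1.813
vertex 2.229 -2.659 1.851
vertex 1.317 -3.448 2.093
endloop
endfacet
facet normal 0.911 -0.253 -0.326
outer loop
vertex 2.229 -2.659 1.851
vertex 2.713 -2.297 2.922
vertex 2.339 -3.46 2.778
endloop
endfacet
facet normal -0.170 -0.432 0.886
outer loop
vertex 1.237 -3.574 3.314
vertex 2.1 -2.862 3.827
vertex 0.931 -2.481 3.789
endloop
endfacet
facet normal -0.762 -0.425 0.488
outer loop
vertex 1.237 -3.574 3.314
vertex 0.931 -2.481 3.789
vertex 0.447 -2.843 2.718
endloop
endfacet
facet normal -0.624 -0.772 -0.121
outer loop
vertex 1.237 -3.574 3.314
vertex 0.447 -2.843 2.718
vertex 1.317 -3.448 2.093
endloop
endfacet
facet normal 0.055 -0.994 -0.099
outer loop
vertex 1.237 -3.574 3.314
vertex 1.317 -3.448 2.093
vertex 2.339 -3.46 2.778
endloop
endfacet
facet normal 0.335 -0.783 0.523
outer loop
vertex 1.237 -3.574 3.314
vertex 2.339 -3.46 2.778
vertex 2.1 -2.862 3.827
endloop
endfacet
facet normal 0.047 0.242 0.969
outer loop
vertex 0.931 -2.481 3.789
vertex 2.1 -2.862 3.827
vertex 1.843 -1.692 3.547
endloop
endfacet
facet normal -0.911 0.253 0.326
outer loop
vertex 0.447 -2.843 2.718
vertex 0.931 -2.481 3.789
vertex 0.821 -1.68 2.862
endloop
endfacet
facet normal -0.687 -0.308 -0.658
outer loop
vertex 1.317 -3.448 2.093
vertex 0.447 -2.843 2.718
vertex 1.06 -2.278 1.813
endloop
endfacet
facet normal 0.410 -0.665 -0.624
outer loop
vertex 2.339 -3.46 2.778
vertex 1.317 -3.448 2.093
vertex 2.229 -2.659 1.851
endloop
endfacet
facet normal 0.865 -0.325 0.383
outer loop
vertex 2.1 -2.862 3.827
vertex 2.339 -3.46 2.778
vertex 2.713 -2.297 2.922
endloop
endfacet

endsolid
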